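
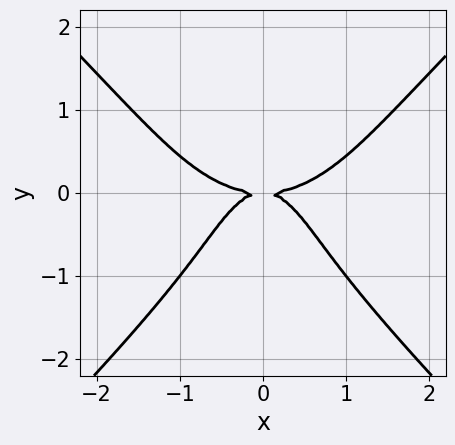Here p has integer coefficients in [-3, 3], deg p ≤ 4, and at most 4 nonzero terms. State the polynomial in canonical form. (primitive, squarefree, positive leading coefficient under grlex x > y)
2*x^4 - 2*y^4 - 3*x^2*y - 3*y^2

Degree: no degree-3 curve has this shape, so deg p = 4.
Symmetries: it's symmetric under x → −x, forcing even powers of x.
From the visible intercepts: it meets the x-axis at x = 0 (among the integer gridlines); one y-axis crossing is at y = 0.
The integer polynomial consistent with all of this is the stated p.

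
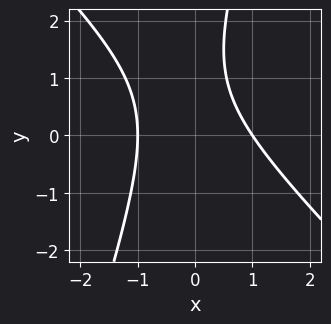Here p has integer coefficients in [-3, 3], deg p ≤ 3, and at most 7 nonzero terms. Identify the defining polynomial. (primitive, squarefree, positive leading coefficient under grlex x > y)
3*x^2 + 2*x*y - y^2 + 2*y - 3

First, deg p = 2. A generic line meets the curve in up to 2 points.
Next, checking where it meets the axes: the x-axis gridline crossings are at x ∈ {-1, 1}; it misses every integer gridline on the y-axis.
Finally, fitting integer coefficients to these (and the overall shape) gives p.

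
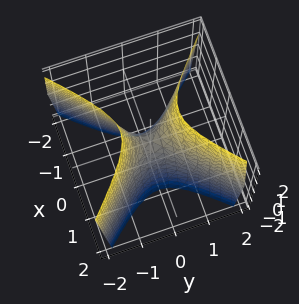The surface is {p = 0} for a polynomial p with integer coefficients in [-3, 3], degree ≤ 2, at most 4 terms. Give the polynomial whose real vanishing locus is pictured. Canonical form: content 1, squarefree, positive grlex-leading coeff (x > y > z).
deg p = 2. A saddle surface; a quadric.
Symmetries: the y ↦ −y reflection is a symmetry, so y appears only in even powers; the x ↦ −x reflection is a symmetry, so x appears only in even powers.
Observable constraints: it crosses the x-axis at the gridline x = 0; it meets the y-axis at y = 0 (among the integer gridlines); one z-axis crossing is at z = 0.
These observations pin down the coefficients.

3*x^2 - 3*y^2 + z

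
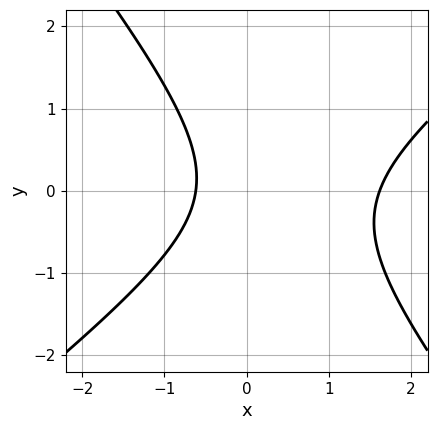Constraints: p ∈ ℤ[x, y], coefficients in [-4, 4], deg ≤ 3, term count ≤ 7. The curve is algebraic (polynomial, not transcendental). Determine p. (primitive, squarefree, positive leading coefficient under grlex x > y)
2*x^2 - x*y - 2*y^2 - 2*x - 2

deg p = 2. A generic line meets the curve in up to 2 points.
From the axis intercepts and sections: it misses every integer gridline on the y-axis.
Putting this together gives p.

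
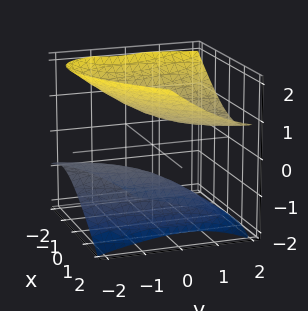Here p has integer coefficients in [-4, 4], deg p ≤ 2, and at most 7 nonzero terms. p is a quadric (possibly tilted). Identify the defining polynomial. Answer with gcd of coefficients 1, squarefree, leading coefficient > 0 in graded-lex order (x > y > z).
(a) There are 2 components. They look like related sheets of one shape, so recover p as a whole.
(b) deg p = 2. A generic line meets the surface in up to 2 points.
(c) From the visible intercepts: the surface avoids every integer y-axis point in the box; the surface avoids every integer x-axis point in the box.
(d) These observations pin down the coefficients.

2*x^2 - 2*x*y + y^2 - 2*y*z - 3*z^2 + 2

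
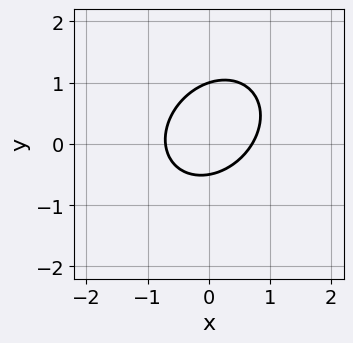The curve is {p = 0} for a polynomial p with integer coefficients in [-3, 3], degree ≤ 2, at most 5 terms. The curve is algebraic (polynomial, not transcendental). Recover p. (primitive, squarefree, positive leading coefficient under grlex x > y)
2*x^2 - x*y + 2*y^2 - y - 1

(a) deg p = 2. The shape is more complex than any degree-1 curve.
(b) Observable constraints: one y-axis crossing is at y = 1.
(c) Putting this together gives p.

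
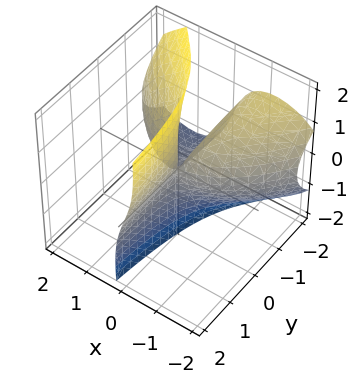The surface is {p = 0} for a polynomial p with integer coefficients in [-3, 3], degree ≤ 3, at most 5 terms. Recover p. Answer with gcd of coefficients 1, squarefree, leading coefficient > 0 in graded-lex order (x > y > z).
(a) deg p = 3. The shape is more complex than any degree-2 surface.
(b) From the visible intercepts: one x-axis crossing is at x = 0; the visible y-axis segment lies entirely on the surface.
(c) Together with the visible shape, these determine p as stated. Check: (0, 0, -2) on the z-axis lies on the surface, and p(0, 0, -2) = 0. ✓

x^3 + 2*x*z^2 + 3*x*y + y*z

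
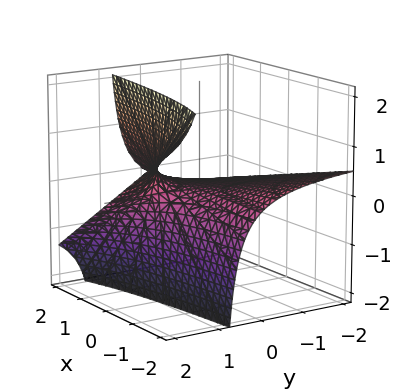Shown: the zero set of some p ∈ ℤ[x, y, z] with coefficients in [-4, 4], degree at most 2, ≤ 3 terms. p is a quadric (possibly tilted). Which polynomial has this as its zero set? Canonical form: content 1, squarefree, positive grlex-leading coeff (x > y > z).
x*y + 3*y*z - 3*z

1. The degree is 2 — a generic line meets the surface in up to 2 points.
2. From the visible intercepts: it crosses the z-axis at the gridline z = 0; every point of the y-axis in the box is on the surface; the visible x-axis segment lies entirely on the surface.
3. Matching integer coefficients to the picture gives p.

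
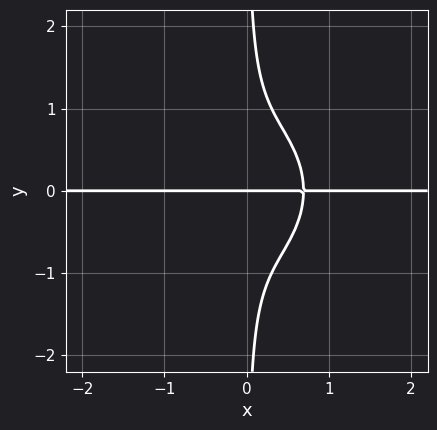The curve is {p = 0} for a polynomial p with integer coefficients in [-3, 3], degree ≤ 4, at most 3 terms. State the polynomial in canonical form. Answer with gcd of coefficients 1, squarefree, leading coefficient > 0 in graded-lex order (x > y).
deg p = 4. No degree-3 curve has this shape.
Checking where it meets the axes: every point of the x-axis in the box is on the curve; it meets the y-axis at y = 0 (among the integer gridlines).
Together with the visible shape, these determine p as stated.

3*x^3*y + 3*x*y^3 - y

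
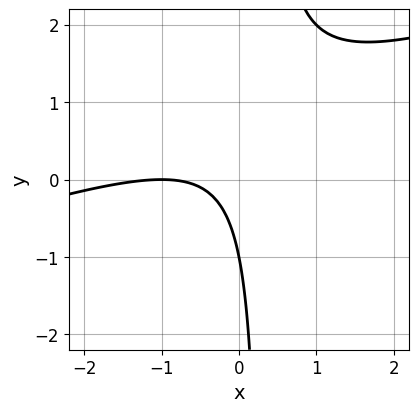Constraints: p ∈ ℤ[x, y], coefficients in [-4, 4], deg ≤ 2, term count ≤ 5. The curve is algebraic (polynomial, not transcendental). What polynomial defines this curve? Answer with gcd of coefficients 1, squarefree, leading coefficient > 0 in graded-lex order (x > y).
Degree: no degree-1 curve has this shape, so deg p = 2.
Against the integer gridlines: it crosses the x-axis at the gridline x = -1; it crosses the y-axis at the gridline y = -1.
These observations pin down the coefficients.

x^2 - 3*x*y + 2*x + y + 1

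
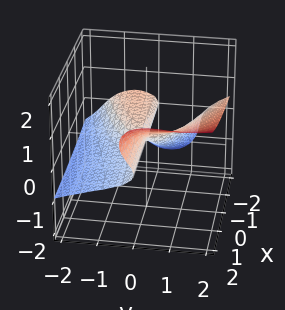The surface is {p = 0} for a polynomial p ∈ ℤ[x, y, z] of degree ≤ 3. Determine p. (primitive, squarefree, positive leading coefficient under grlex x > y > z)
2*x*z^2 + y^3 - 2*y^2*z - 3*z^3 + x*y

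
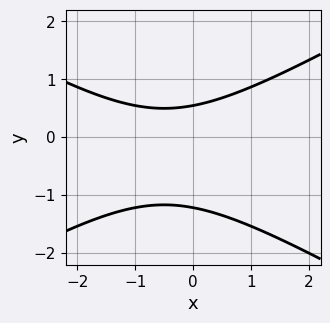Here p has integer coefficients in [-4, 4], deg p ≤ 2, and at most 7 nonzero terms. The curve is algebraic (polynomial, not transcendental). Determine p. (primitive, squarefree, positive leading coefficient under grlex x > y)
x^2 - 3*y^2 + x - 2*y + 2

First, the degree is 2 — the shape is more complex than any degree-1 curve.
Next, from the visible intercepts: it misses every integer gridline on the x-axis.
Finally, putting this together gives p.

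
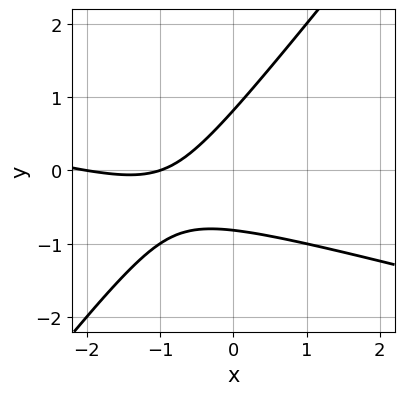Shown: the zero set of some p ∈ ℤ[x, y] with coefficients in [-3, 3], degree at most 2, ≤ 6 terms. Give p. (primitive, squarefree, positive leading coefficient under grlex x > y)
deg p = 2. No degree-1 curve has this shape.
From the axis intercepts and sections: among the integer gridlines, it crosses the x-axis at x ∈ {-2, -1}.
Matching integer coefficients to the picture gives p.

x^2 + 3*x*y - 3*y^2 + 3*x + 2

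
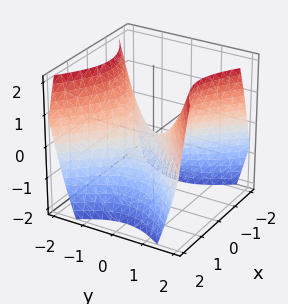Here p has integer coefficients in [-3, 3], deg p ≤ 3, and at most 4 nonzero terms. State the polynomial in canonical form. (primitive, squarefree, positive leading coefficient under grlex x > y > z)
First, degree: a hyperbolic paraboloid; a quadric, so deg p = 2.
Next, symmetries: the y ↦ −y reflection is a symmetry, so y appears only in even powers; the x ↦ −x reflection is a symmetry, so x appears only in even powers.
Then, from the axis intercepts and sections: it meets the y-axis at y = 0 (among the integer gridlines); one x-axis crossing is at x = 0.
Finally, fitting integer coefficients to these (and the overall shape) gives p.

x^2 - y^2 + z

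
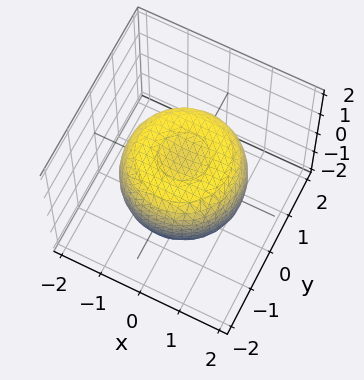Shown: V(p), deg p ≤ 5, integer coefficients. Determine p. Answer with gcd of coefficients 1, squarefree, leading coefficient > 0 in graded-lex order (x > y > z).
2*x^4 + 4*x^2*y^2 + 2*y^4 - 3*x^2 - 3*y^2 + 3*z^2 - 2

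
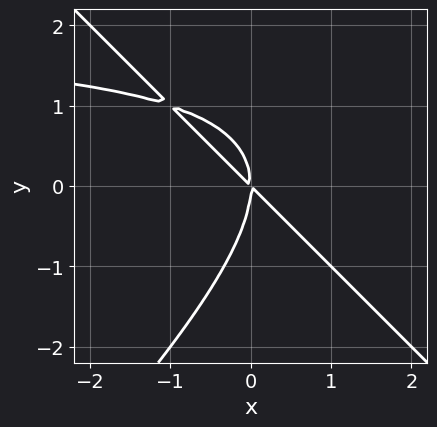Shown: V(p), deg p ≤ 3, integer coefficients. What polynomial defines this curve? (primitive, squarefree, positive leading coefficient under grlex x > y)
x^2*y - y^3 - 2*x^2 - 2*x*y

Degree: the shape is more complex than any degree-2 curve, so deg p = 3.
From the visible intercepts: it meets the x-axis at x = 0 (among the integer gridlines); one y-axis crossing is at y = 0.
These observations pin down the coefficients.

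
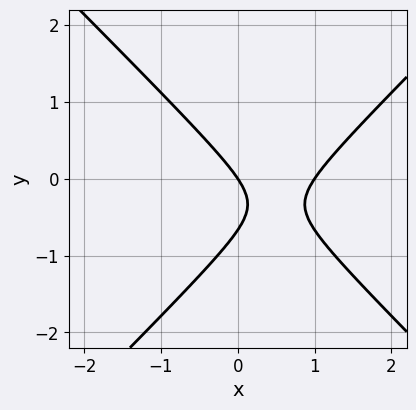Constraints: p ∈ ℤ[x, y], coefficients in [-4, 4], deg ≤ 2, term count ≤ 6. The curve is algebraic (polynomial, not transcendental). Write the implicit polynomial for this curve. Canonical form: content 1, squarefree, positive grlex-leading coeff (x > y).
3*x^2 - 3*y^2 - 3*x - 2*y

1. The degree is 2 — a generic line meets the curve in up to 2 points.
2. From the visible intercepts: the x-axis gridline crossings are at x ∈ {0, 1}; it crosses the y-axis at the gridline y = 0.
3. These observations pin down the coefficients.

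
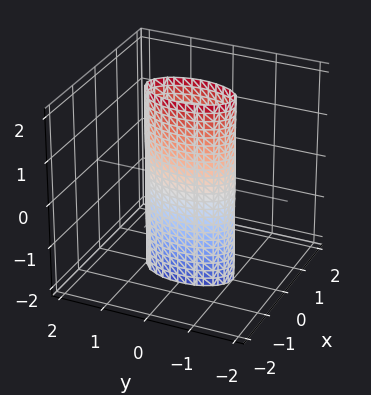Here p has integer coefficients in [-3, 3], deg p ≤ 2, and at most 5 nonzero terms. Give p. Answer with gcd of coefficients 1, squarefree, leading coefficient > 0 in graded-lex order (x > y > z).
3*x^2 + y^2 - 1

(a) Degree: a cylinder; a quadric, so deg p = 2.
(b) Symmetries: it's symmetric under y → −y, forcing even powers of y; mirror symmetry x ↦ −x ⇒ only even powers of x; it's symmetric under z → −z, forcing even powers of z.
(c) Checking where it meets the axes: among the integer gridlines, it crosses the y-axis at y ∈ {-1, 1}; no z-intercept at any integer in the box.
(d) Solving for integer coefficients yields p as stated.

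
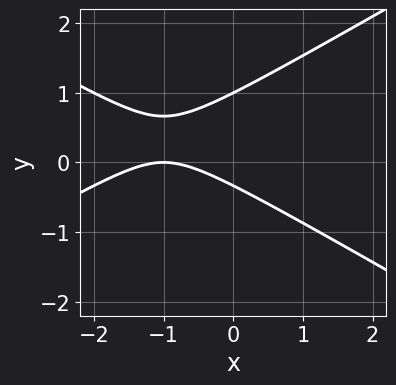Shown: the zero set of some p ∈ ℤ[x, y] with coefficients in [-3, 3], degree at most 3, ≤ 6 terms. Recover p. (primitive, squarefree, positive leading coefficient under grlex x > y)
x^2 - 3*y^2 + 2*x + 2*y + 1

1. The degree is 2 — a generic line meets the curve in up to 2 points.
2. Reading off the gridlines: it crosses the x-axis at the gridline x = -1; it crosses the y-axis at the gridline y = 1.
3. Fitting integer coefficients to these (and the overall shape) gives p.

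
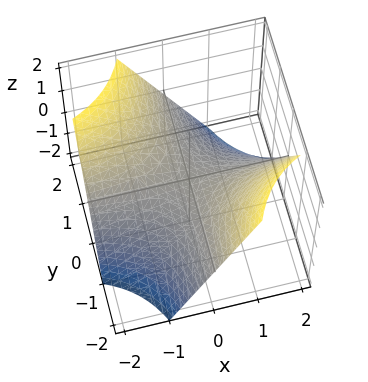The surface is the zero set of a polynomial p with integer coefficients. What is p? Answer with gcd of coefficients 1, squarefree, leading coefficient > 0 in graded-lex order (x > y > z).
First, the degree is 2 — a hyperbolic paraboloid; a quadric.
Next, reading off the gridlines: the visible x-axis segment lies entirely on the surface; the visible y-axis segment lies entirely on the surface; one z-axis crossing is at z = 0.
Finally, the integer polynomial consistent with all of this is the stated p.

x*y + z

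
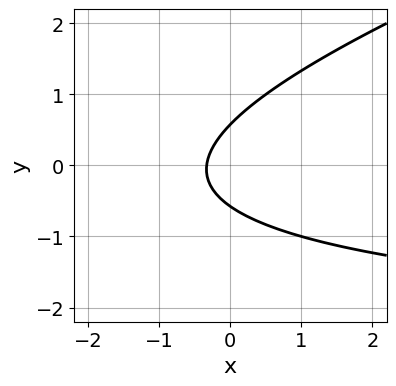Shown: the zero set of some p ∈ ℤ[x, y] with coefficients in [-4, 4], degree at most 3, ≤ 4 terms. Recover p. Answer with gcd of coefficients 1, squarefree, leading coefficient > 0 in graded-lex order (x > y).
x*y - 3*y^2 + 3*x + 1

The degree is 2 — a generic line meets the curve in up to 2 points.
Solving for integer coefficients yields p as stated.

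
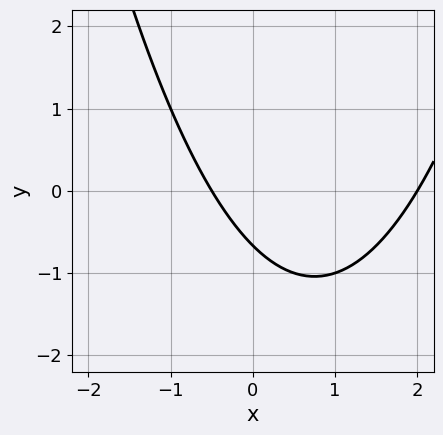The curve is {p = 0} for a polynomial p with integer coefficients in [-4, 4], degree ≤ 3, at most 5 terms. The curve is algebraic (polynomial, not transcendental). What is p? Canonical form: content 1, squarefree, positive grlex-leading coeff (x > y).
2*x^2 - 3*x - 3*y - 2

1. deg p = 2. No degree-1 curve has this shape.
2. From the visible intercepts: it meets the x-axis at x = 2 (among the integer gridlines).
3. The integer polynomial consistent with all of this is the stated p.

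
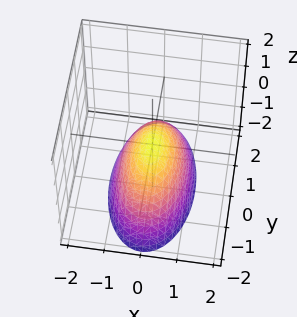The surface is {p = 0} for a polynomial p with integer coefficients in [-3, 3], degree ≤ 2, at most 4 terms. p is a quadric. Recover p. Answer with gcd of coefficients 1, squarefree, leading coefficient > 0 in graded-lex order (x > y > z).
1. Degree: a single bowl opening along one axis; a quadric, so deg p = 2.
2. Symmetries: mirror symmetry x ↦ −x ⇒ only even powers of x; mirror symmetry y ↦ −y ⇒ only even powers of y.
3. Observable constraints: it meets the z-axis at z = 0 (among the integer gridlines); one y-axis crossing is at y = 0.
4. Assembling these constraints gives the stated polynomial.

3*x^2 + y^2 + 2*z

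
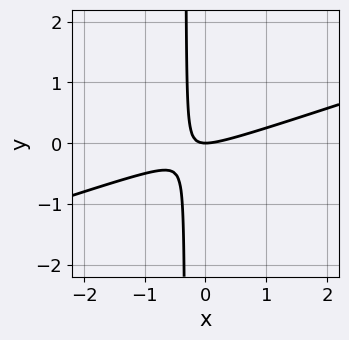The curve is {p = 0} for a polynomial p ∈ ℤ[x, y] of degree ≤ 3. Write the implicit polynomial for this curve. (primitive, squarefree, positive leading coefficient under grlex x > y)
1. The degree is 2 — the shape is more complex than any degree-1 curve.
2. Checking where it meets the axes: it crosses the x-axis at the gridline x = 0; it meets the y-axis at y = 0 (among the integer gridlines).
3. Matching integer coefficients to the picture gives p.

x^2 - 3*x*y - y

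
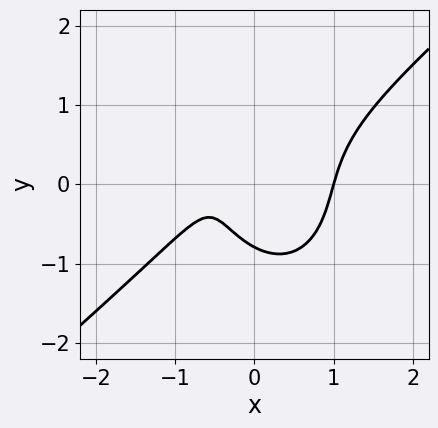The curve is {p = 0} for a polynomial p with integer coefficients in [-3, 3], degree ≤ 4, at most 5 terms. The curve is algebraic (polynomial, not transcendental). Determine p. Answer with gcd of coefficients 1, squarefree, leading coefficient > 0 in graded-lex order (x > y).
Degree: no degree-2 curve has this shape, so deg p = 3.
Checking where it meets the axes: one x-axis crossing is at x = 1.
Putting this together gives p.

3*x^3 - 2*x^2*y - 2*y^3 - 2*x - 1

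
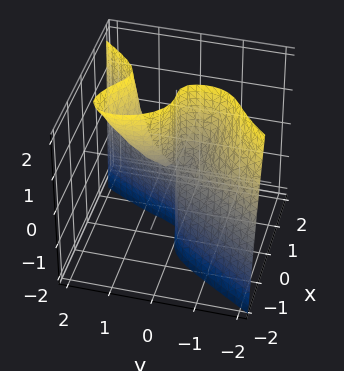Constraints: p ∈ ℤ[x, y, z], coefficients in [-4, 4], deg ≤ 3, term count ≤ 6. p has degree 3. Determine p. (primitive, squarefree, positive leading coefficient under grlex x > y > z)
3*x^3 - x*y*z - y^3 + y*z

Degree: no degree-2 surface has this shape, so deg p = 3.
Observable constraints: one y-axis crossing is at y = 0; the visible z-axis segment lies entirely on the surface; it meets the x-axis at x = 0 (among the integer gridlines).
Putting this together gives p.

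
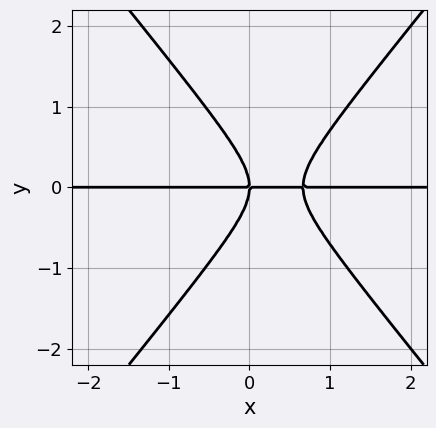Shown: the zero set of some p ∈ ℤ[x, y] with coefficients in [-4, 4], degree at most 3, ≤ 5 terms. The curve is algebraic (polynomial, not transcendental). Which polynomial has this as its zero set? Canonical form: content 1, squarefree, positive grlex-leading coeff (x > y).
3*x^2*y - 2*y^3 - 2*x*y

1. Degree: the shape is more complex than any degree-2 curve, so deg p = 3.
2. From the visible intercepts: the visible x-axis segment lies entirely on the curve; it meets the y-axis at y = 0 (among the integer gridlines).
3. Putting this together gives p.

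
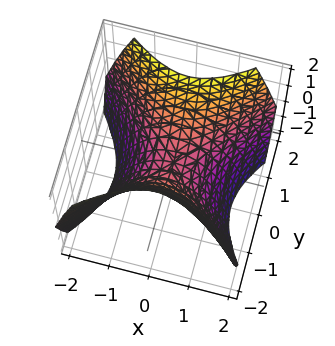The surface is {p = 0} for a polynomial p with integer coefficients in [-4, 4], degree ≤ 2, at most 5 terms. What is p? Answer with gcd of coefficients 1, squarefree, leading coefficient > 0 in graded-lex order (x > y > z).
First, deg p = 2. A saddle surface; a quadric.
Next, symmetries: mirror symmetry y ↦ −y ⇒ only even powers of y; the x ↦ −x reflection is a symmetry, so x appears only in even powers.
Then, from the axis intercepts and sections: it meets the x-axis at x = 0 (among the integer gridlines); it crosses the y-axis at the gridline y = 0; one z-axis crossing is at z = 0.
Finally, fitting integer coefficients to these (and the overall shape) gives p.

x^2 - y^2 + z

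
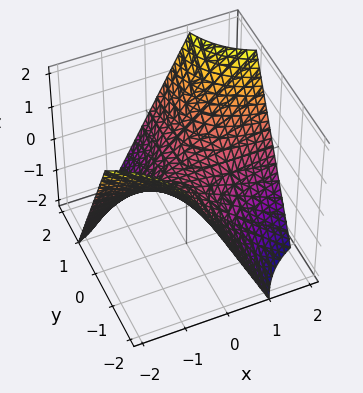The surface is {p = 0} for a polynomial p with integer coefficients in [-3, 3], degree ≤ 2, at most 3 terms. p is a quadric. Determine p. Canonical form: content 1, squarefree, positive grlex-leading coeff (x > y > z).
x*y - z

The degree is 2 — a hyperbolic paraboloid; a quadric.
Observable constraints: it crosses the z-axis at the gridline z = 0; every point of the x-axis in the box is on the surface; the visible y-axis segment lies entirely on the surface.
The integer polynomial consistent with all of this is the stated p.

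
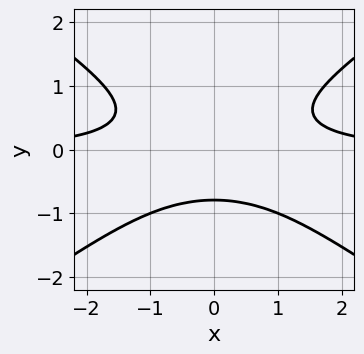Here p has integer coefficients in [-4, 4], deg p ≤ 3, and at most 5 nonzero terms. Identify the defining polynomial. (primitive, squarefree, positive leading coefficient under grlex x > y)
(a) The degree is 3 — a generic line meets the curve in up to 3 points.
(b) Symmetries: it's symmetric under x → −x, forcing even powers of x.
(c) Observable constraints: the curve avoids every integer x-axis point in the box.
(d) Putting this together gives p.

x^2*y - 2*y^3 - 1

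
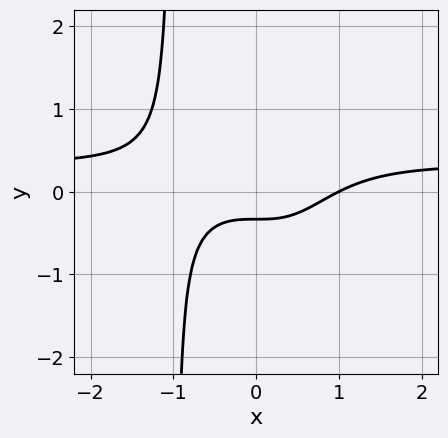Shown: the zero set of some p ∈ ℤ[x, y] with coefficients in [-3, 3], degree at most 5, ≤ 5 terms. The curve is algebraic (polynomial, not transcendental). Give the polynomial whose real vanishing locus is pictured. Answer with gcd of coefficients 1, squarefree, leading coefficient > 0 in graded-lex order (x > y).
First, degree: a generic line meets the curve in up to 4 points, so deg p = 4.
Next, from the axis intercepts and sections: one x-axis crossing is at x = 1.
Finally, these observations pin down the coefficients.

3*x^3*y - x^3 + 3*y + 1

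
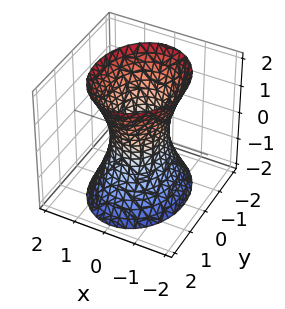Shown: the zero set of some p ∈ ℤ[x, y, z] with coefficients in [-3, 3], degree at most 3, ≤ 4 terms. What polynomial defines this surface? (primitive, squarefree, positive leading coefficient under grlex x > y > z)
3*x^2 + 2*y^2 - z^2 - 2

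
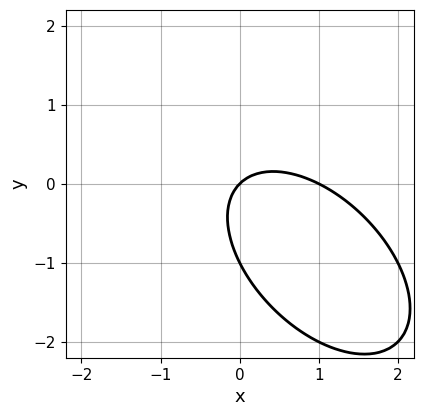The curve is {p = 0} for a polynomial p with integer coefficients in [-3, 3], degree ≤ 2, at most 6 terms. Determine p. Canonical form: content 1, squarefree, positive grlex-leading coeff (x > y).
1. Degree: a generic line meets the curve in up to 2 points, so deg p = 2.
2. Against the integer gridlines: among the integer gridlines, it crosses the y-axis at y ∈ {-1, 0}; the x-axis gridline crossings are at x ∈ {0, 1}.
3. These observations pin down the coefficients.

x^2 + x*y + y^2 - x + y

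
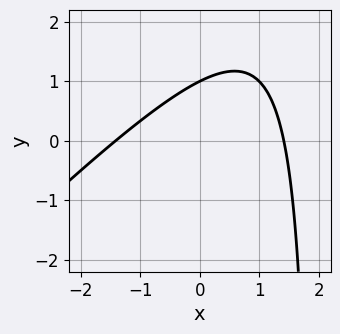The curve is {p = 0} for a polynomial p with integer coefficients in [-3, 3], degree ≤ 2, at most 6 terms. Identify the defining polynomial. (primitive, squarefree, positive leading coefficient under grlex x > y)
x^2 - x*y + 2*y - 2

First, deg p = 2. No degree-1 curve has this shape.
Next, from the axis intercepts and sections: it meets the y-axis at y = 1 (among the integer gridlines).
Finally, fitting integer coefficients to these (and the overall shape) gives p.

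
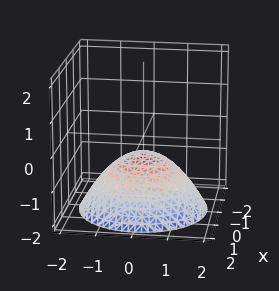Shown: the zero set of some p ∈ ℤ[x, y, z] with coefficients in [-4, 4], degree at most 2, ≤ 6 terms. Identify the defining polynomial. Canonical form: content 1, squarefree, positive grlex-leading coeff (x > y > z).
x^2 + y^2 + 2*z + 1

The degree is 2 — no degree-1 surface has this shape.
Symmetries: every cross-section ⟂ z is a circle, so x, y appear only via x² + y².
From the axis intercepts and sections: it misses every integer gridline on the y-axis; it misses every integer gridline on the x-axis; a circular section at z = -1 has radius exactly 1.
Solving for integer coefficients yields p as stated.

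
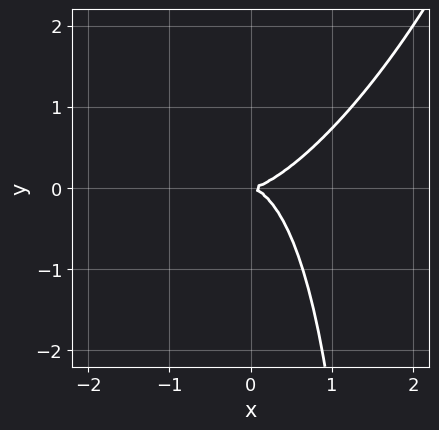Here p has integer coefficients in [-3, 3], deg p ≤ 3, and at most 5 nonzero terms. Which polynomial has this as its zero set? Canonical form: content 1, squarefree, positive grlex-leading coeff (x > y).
2*x^3 - 2*x^2*y + x*y^2 - 2*y^2

First, degree: a generic line meets the curve in up to 3 points, so deg p = 3.
Then, observable constraints: it meets the x-axis at x = 0 (among the integer gridlines); it crosses the y-axis at the gridline y = 0.
Finally, assembling these constraints gives the stated polynomial.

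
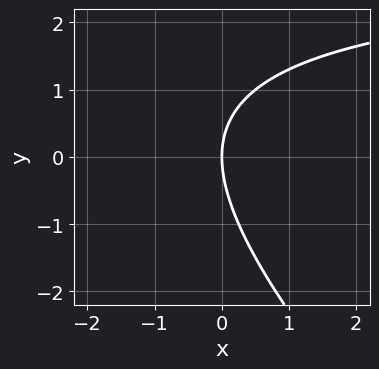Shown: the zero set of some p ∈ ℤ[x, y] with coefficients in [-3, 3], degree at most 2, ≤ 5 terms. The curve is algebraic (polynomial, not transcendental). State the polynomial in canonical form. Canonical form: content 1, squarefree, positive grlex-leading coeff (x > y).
deg p = 2.
Reading off the gridlines: one x-axis crossing is at x = 0; it meets the y-axis at y = 0 (among the integer gridlines).
Fitting integer coefficients to these (and the overall shape) gives p.

x*y + y^2 - 3*x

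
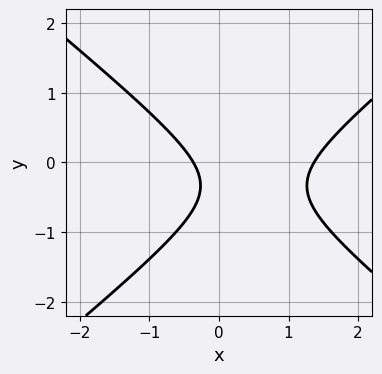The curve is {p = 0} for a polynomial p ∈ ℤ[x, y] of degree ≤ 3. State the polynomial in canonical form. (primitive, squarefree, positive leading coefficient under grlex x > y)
2*x^2 - 3*y^2 - 2*x - 2*y - 1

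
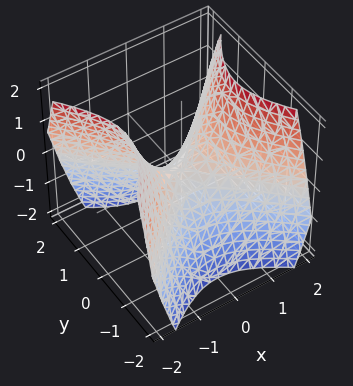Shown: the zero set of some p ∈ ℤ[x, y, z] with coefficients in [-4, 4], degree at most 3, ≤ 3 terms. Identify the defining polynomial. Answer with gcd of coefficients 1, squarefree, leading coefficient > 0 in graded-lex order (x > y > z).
x^2 - y^2 - z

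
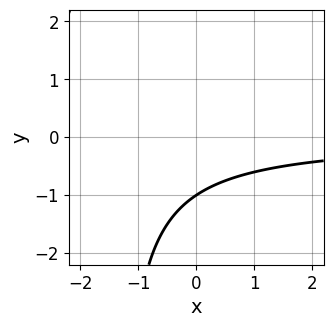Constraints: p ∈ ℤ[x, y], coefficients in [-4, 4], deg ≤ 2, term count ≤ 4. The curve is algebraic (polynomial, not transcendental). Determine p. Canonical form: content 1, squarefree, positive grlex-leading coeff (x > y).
2*x*y + 3*y + 3

First, the degree is 2 — no degree-1 curve has this shape.
Next, against the integer gridlines: the curve avoids every integer x-axis point in the box; it meets the y-axis at y = -1 (among the integer gridlines).
Finally, assembling these constraints gives the stated polynomial.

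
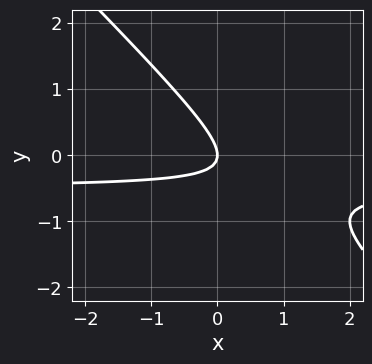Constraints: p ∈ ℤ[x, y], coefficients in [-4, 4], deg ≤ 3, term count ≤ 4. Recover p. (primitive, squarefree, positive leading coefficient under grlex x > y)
2*x*y + 2*y^2 + x

(a) Degree: the shape is more complex than any degree-1 curve, so deg p = 2.
(b) Reading off the gridlines: it meets the y-axis at y = 0 (among the integer gridlines); one x-axis crossing is at x = 0.
(c) Matching integer coefficients to the picture gives p.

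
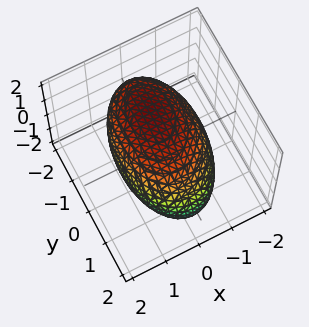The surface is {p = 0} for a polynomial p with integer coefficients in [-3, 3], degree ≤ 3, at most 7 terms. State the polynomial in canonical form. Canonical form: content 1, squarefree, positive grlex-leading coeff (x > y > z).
2*x^2 + y^2 + y*z + 2*z^2 - 3

The degree is 2 — no degree-1 surface has this shape.
The integer polynomial consistent with all of this is the stated p.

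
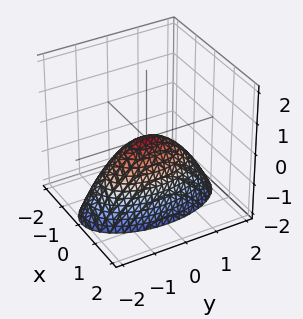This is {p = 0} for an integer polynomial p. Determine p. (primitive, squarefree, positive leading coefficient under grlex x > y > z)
3*x^2 + y^2 + 2*z

Degree: a paraboloid; a quadric, so deg p = 2.
Symmetries: mirror symmetry y ↦ −y ⇒ only even powers of y; it's symmetric under x → −x, forcing even powers of x.
Reading off the gridlines: it crosses the x-axis at the gridline x = 0; one z-axis crossing is at z = 0; it meets the y-axis at y = 0 (among the integer gridlines).
Putting this together gives p.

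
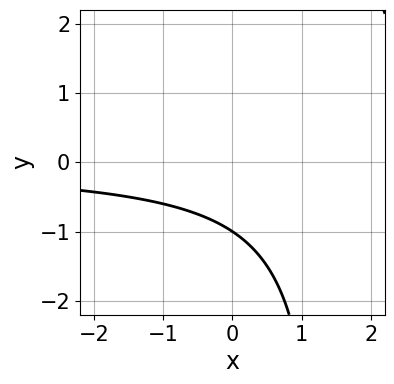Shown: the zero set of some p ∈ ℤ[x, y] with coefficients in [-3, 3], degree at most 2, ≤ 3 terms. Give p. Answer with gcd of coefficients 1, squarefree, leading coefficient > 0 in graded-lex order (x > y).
2*x*y - 3*y - 3

(a) The degree is 2 — no degree-1 curve has this shape.
(b) Checking where it meets the axes: it misses every integer gridline on the x-axis; one y-axis crossing is at y = -1.
(c) These observations pin down the coefficients.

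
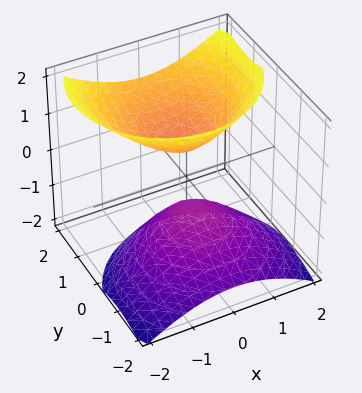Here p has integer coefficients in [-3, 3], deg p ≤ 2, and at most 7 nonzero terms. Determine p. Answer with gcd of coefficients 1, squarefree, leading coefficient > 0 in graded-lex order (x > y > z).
(a) I count 2 distinct pieces. They look like related sheets of one shape, so recover p as a whole.
(b) Degree: a generic line meets the surface in up to 2 points, so deg p = 2.
(c) From the axis intercepts and sections: the surface avoids every integer y-axis point in the box; no x-intercept at any integer in the box.
(d) The integer polynomial consistent with all of this is the stated p.

2*x^2 + 2*y^2 - 2*y*z - 2*z^2 + 1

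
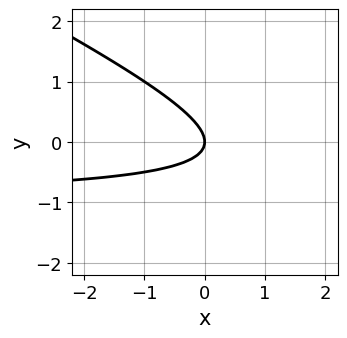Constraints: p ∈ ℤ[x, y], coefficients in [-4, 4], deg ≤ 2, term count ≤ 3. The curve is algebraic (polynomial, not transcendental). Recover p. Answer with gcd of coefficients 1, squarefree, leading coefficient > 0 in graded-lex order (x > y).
x*y + 2*y^2 + x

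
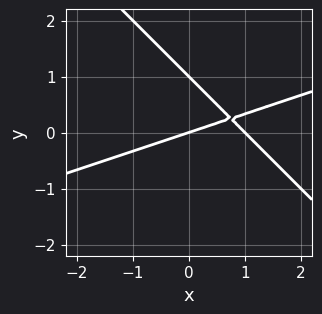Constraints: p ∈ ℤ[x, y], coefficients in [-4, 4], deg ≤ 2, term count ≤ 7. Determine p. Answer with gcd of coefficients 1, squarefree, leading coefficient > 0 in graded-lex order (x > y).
deg p = 2.
From the axis intercepts and sections: the x-axis gridline crossings are at x ∈ {0, 1}; among the integer gridlines, it crosses the y-axis at y ∈ {0, 1}.
The integer polynomial consistent with all of this is the stated p.

x^2 - 2*x*y - 3*y^2 - x + 3*y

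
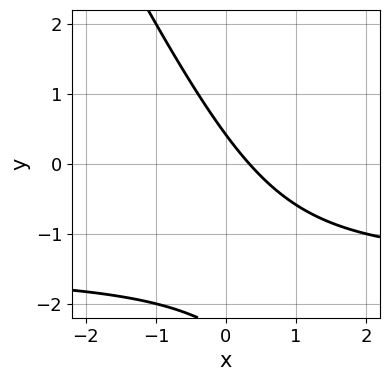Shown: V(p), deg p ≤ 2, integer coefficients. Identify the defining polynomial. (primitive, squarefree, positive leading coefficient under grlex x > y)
1. deg p = 2. A generic line meets the curve in up to 2 points.
2. Solving for integer coefficients yields p as stated.

2*x*y + y^2 + 3*x + 2*y - 1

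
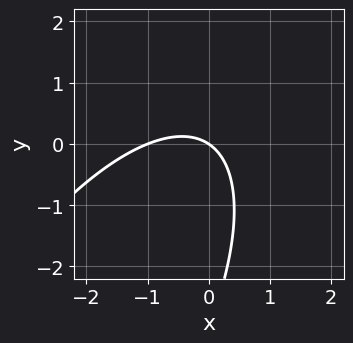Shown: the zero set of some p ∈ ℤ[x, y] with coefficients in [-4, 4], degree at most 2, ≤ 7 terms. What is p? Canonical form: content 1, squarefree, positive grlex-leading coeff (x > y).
(a) Degree: the shape is more complex than any degree-1 curve, so deg p = 2.
(b) From the axis intercepts and sections: one y-axis crossing is at y = 0; among the integer gridlines, it crosses the x-axis at x ∈ {-1, 0}.
(c) Matching integer coefficients to the picture gives p.

2*x^2 - 2*x*y + y^2 + 2*x + 3*y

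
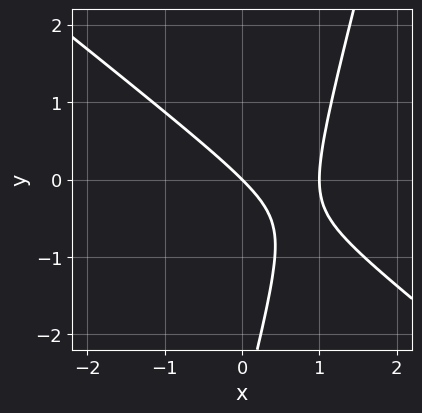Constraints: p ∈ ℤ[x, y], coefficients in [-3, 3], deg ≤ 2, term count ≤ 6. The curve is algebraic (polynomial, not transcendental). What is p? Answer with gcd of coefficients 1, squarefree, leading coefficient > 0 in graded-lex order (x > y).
3*x^2 + 3*x*y - y^2 - 3*x - 3*y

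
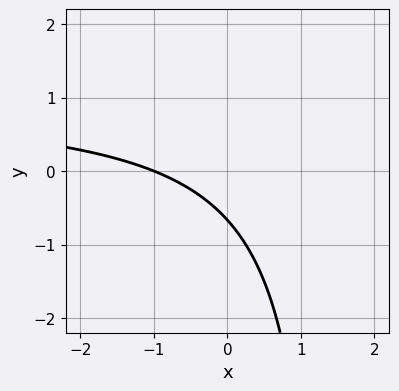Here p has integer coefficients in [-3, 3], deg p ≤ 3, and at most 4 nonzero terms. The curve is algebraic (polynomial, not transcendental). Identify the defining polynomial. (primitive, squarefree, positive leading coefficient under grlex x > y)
(a) The degree is 2 — no degree-1 curve has this shape.
(b) Checking where it meets the axes: it crosses the x-axis at the gridline x = -1.
(c) Solving for integer coefficients yields p as stated.

2*x*y - 2*x - 3*y - 2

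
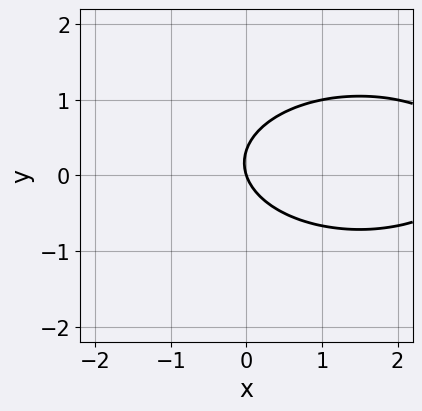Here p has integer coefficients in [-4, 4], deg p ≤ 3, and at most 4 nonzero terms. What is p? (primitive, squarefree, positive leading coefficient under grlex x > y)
x^2 + 3*y^2 - 3*x - y

deg p = 2.
From the axis intercepts and sections: one y-axis crossing is at y = 0; one x-axis crossing is at x = 0.
Together with the visible shape, these determine p as stated.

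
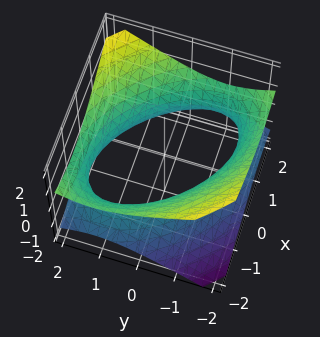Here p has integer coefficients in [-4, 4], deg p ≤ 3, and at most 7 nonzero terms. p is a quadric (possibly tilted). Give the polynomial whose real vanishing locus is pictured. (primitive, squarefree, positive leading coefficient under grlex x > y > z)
x^2 + x*y + y^2 - 2*z^2 - 2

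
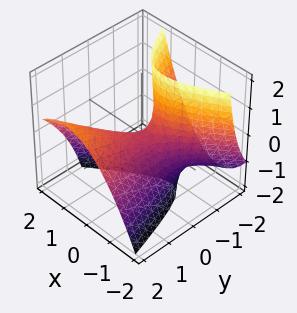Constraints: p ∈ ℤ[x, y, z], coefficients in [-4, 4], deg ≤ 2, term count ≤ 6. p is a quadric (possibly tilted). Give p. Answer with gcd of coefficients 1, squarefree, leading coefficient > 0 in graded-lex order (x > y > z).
1. deg p = 2.
2. Checking where it meets the axes: it meets the x-axis at x = 0 (among the integer gridlines); one z-axis crossing is at z = 0.
3. Fitting integer coefficients to these (and the overall shape) gives p.

3*x^2 - 3*x*y - y^2 + 3*y*z + 2*z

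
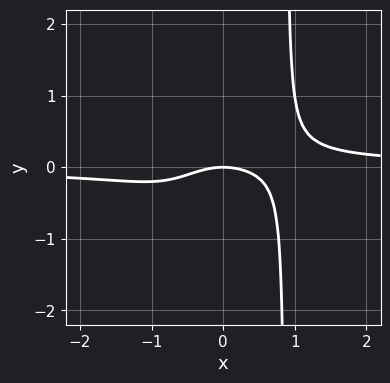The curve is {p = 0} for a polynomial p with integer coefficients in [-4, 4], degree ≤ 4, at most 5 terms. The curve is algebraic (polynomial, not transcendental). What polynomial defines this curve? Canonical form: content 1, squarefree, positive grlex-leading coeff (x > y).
3*x^3*y - x^2 - 2*y

(a) The degree is 4 — a generic line meets the curve in up to 4 points.
(b) Against the integer gridlines: one y-axis crossing is at y = 0; it meets the x-axis at x = 0 (among the integer gridlines).
(c) Putting this together gives p.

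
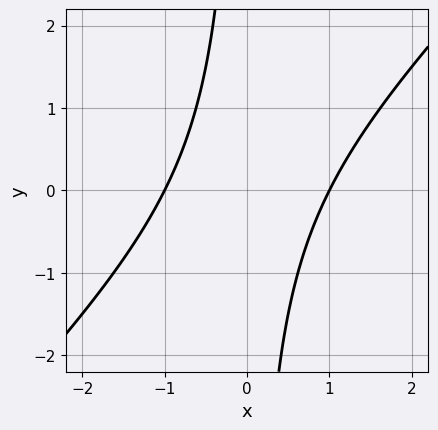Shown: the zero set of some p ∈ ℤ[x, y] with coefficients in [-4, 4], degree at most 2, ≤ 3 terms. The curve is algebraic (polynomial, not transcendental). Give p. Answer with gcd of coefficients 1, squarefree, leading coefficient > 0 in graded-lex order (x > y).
x^2 - x*y - 1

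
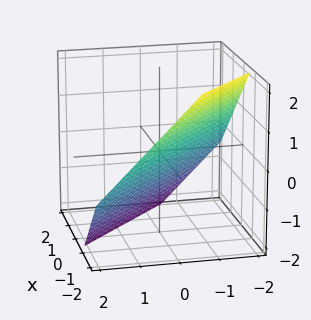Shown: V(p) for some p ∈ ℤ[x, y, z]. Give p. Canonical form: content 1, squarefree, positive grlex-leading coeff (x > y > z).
3*x + 3*y + 3*z + 2

deg p = 1.
The integer polynomial consistent with all of this is the stated p.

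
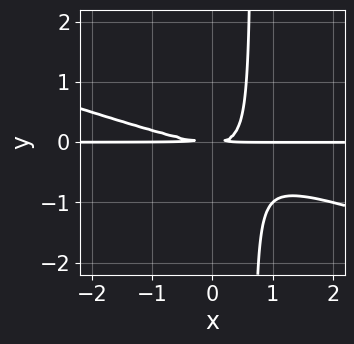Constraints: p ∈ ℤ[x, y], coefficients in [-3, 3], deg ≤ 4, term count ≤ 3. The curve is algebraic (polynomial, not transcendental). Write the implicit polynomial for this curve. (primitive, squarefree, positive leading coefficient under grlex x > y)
x^2*y + 3*x*y^2 - 2*y^2

deg p = 3.
Against the integer gridlines: the visible x-axis segment lies entirely on the curve.
Matching integer coefficients to the picture gives p.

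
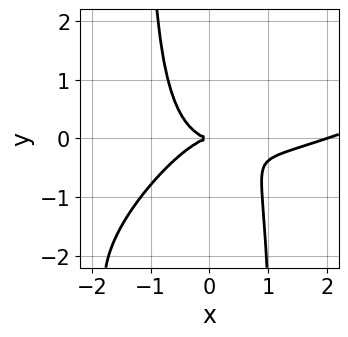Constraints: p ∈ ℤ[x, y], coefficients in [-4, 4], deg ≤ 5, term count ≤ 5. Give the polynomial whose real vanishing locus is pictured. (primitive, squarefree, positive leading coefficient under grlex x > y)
deg p = 4. A generic line meets the curve in up to 4 points.
Reading off the gridlines: the x-axis gridline crossings are at x ∈ {0, 2}; one y-axis crossing is at y = 0.
The integer polynomial consistent with all of this is the stated p.

x^4 - 3*x^3*y + 2*x^2*y^2 - 2*x^3 - 3*y^2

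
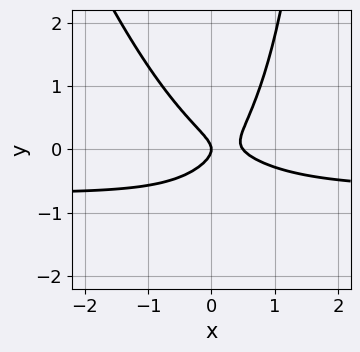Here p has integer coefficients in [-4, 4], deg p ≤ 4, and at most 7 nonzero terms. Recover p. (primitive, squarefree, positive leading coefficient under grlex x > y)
deg p = 3.
Reading off the gridlines: it crosses the x-axis at the gridline x = 0; it meets the y-axis at y = 0 (among the integer gridlines).
Matching integer coefficients to the picture gives p.

3*x^2*y + x*y^2 + 2*x^2 - 3*y^2 - x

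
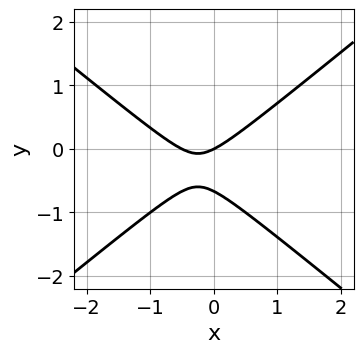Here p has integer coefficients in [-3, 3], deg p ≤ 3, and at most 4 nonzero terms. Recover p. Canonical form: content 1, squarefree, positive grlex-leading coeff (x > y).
(a) Degree: the shape is more complex than any degree-1 curve, so deg p = 2.
(b) Checking where it meets the axes: it meets the y-axis at y = 0 (among the integer gridlines); one x-axis crossing is at x = 0.
(c) Together with the visible shape, these determine p as stated.

2*x^2 - 3*y^2 + x - 2*y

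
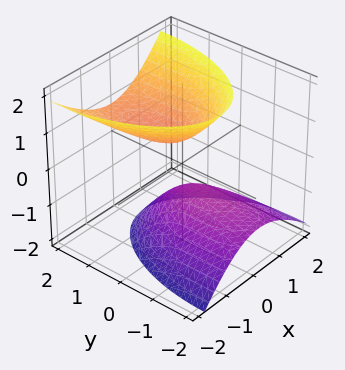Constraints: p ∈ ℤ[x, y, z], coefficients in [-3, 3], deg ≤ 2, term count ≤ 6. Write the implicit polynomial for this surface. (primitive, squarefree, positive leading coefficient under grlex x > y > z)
3*x^2 + x*z + y^2 - 2*y*z - 2*z^2 + 1

First, I count 2 distinct pieces.
Next, deg p = 2.
Then, observable constraints: the surface avoids every integer y-axis point in the box; it misses every integer gridline on the x-axis.
Finally, the integer polynomial consistent with all of this is the stated p.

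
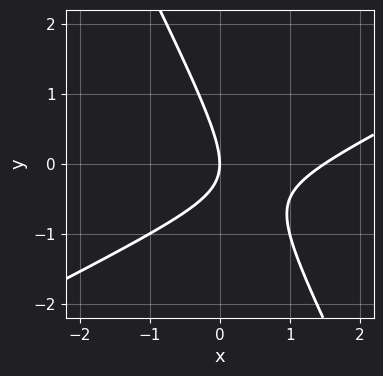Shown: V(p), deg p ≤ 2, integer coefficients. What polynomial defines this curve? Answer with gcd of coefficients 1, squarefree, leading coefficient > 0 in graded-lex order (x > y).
1. The degree is 2 — a generic line meets the curve in up to 2 points.
2. From the axis intercepts and sections: one x-axis crossing is at x = 0; one y-axis crossing is at y = 0.
3. Assembling these constraints gives the stated polynomial.

2*x^2 - 3*x*y - 2*y^2 - 3*x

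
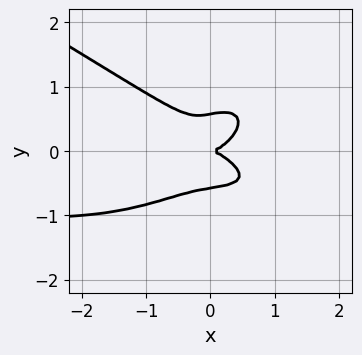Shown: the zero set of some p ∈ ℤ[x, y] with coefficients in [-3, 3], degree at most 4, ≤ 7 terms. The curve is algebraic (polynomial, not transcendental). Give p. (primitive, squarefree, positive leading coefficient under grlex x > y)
1. The degree is 4 — the shape is more complex than any degree-3 curve.
2. Against the integer gridlines: one y-axis crossing is at y = 0; one x-axis crossing is at x = 0.
3. Matching integer coefficients to the picture gives p.

x^3*y - x*y^3 + 3*y^4 + x^3 - y^2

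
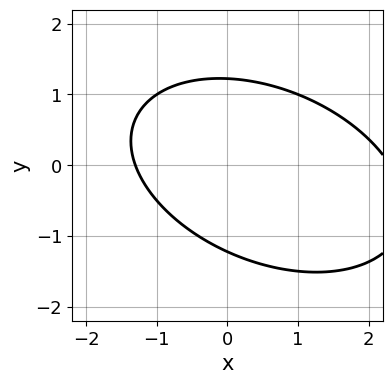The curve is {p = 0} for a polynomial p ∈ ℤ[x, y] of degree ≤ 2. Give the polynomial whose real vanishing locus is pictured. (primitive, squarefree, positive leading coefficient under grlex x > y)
x^2 + x*y + 2*y^2 - x - 3

First, the degree is 2 — the shape is more complex than any degree-1 curve.
Finally, matching integer coefficients to the picture gives p.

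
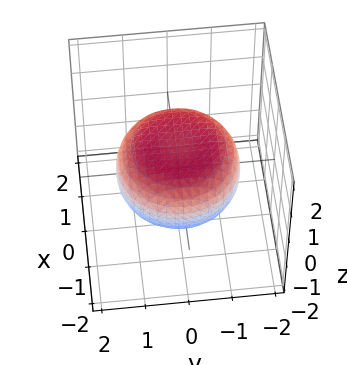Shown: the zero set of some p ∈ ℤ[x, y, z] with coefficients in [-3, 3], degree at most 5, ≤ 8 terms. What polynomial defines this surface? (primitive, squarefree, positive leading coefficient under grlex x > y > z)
x^4 + 2*x^2*y^2 + y^4 - x^2 - y^2 + 3*z^2 - 2

Degree: a generic line meets the surface in up to 4 points, so deg p = 4.
By symmetry, the surface is invariant under rotation about z: p = q(x² + y², z).
From the visible intercepts: a circular section at z = 0 has radius between 1 and 2.
Fitting integer coefficients to these (and the overall shape) gives p.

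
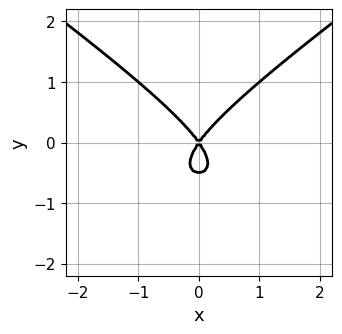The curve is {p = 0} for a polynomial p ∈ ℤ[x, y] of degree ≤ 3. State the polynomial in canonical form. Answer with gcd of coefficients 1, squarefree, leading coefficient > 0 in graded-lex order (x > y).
1. The degree is 3 — no degree-2 curve has this shape.
2. Symmetries: the x ↦ −x reflection is a symmetry, so x appears only in even powers.
3. Reading off the gridlines: one y-axis crossing is at y = 0; one x-axis crossing is at x = 0.
4. Fitting integer coefficients to these (and the overall shape) gives p.

x^2*y - 2*y^3 + 2*x^2 - y^2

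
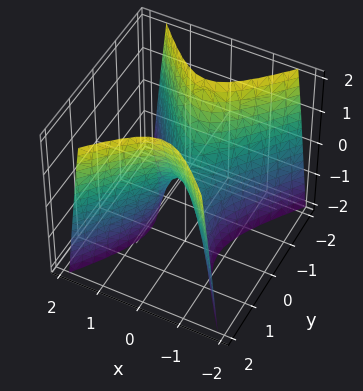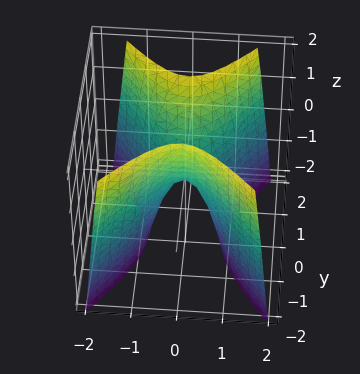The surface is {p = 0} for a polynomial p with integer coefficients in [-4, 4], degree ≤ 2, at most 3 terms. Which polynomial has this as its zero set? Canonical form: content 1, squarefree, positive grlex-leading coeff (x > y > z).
3*x^2 - 2*y^2 + z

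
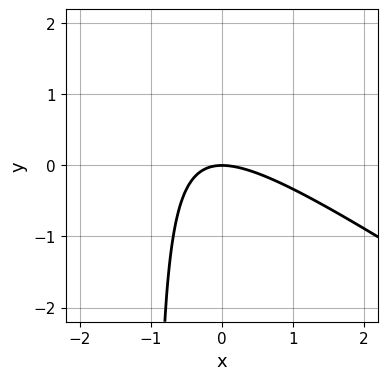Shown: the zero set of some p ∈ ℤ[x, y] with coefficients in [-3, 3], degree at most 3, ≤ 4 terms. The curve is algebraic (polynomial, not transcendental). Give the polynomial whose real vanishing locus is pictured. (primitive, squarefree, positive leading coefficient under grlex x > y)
2*x^2 + 3*x*y + 3*y

First, deg p = 2.
Next, from the visible intercepts: it crosses the y-axis at the gridline y = 0; it meets the x-axis at x = 0 (among the integer gridlines).
Finally, putting this together gives p.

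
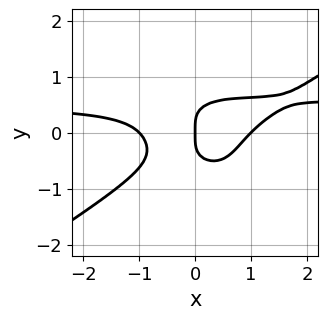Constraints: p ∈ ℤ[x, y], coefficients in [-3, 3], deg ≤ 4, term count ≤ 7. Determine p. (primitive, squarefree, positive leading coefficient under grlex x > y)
First, the degree is 4 — no degree-3 curve has this shape.
Then, from the axis intercepts and sections: among the integer gridlines, it crosses the x-axis at x ∈ {-1, 0, 1}; it meets the y-axis at y = 0 (among the integer gridlines).
Finally, putting this together gives p.

2*x^3*y - 2*x^2*y^2 - 3*y^4 - x^3 + x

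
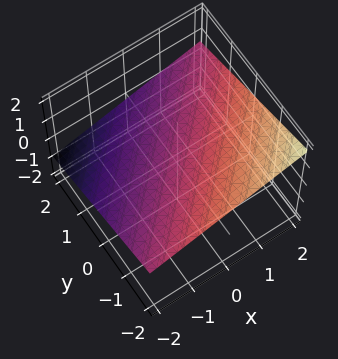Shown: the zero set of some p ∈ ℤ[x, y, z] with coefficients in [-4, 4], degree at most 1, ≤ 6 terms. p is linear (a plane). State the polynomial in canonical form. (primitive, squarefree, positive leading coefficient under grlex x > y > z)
x - y - 3*z + 2

1. Degree: every cross-section is a straight line — this is a plane, so deg p = 1.
2. From the axis intercepts and sections: it crosses the x-axis at the gridline x = -2; it crosses the y-axis at the gridline y = 2.
3. Fitting integer coefficients to these (and the overall shape) gives p.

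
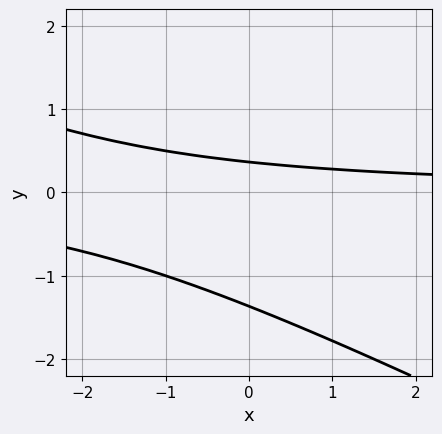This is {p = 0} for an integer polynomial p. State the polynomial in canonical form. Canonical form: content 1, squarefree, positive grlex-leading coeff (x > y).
x*y + 2*y^2 + 2*y - 1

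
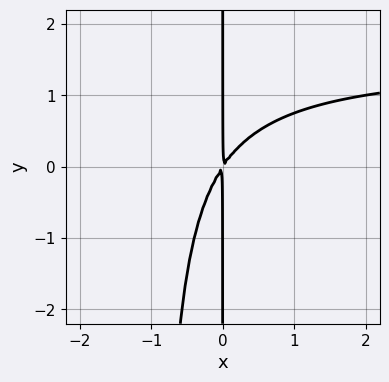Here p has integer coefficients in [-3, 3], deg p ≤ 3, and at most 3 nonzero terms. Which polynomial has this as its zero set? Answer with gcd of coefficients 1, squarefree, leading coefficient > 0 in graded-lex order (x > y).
2*x^2*y - 3*x^2 + 2*x*y

First, degree: no degree-2 curve has this shape, so deg p = 3.
Next, checking where it meets the axes: every point of the y-axis in the box is on the curve.
Finally, putting this together gives p.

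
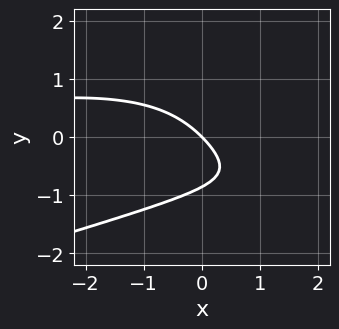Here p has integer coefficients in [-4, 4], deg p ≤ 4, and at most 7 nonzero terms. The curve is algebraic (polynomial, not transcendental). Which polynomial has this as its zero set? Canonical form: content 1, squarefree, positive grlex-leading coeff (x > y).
deg p = 4. No degree-3 curve has this shape.
Against the integer gridlines: it meets the x-axis at x = 0 (among the integer gridlines); it crosses the y-axis at the gridline y = 0.
Assembling these constraints gives the stated polynomial.

2*y^4 + x^2*y + 2*y^2 + 3*x + 3*y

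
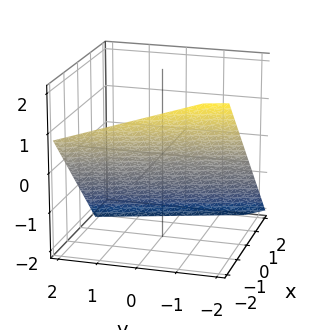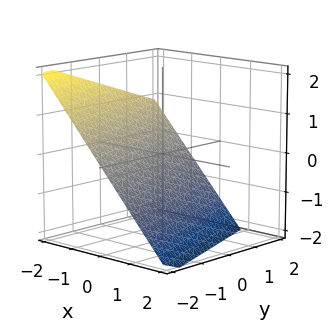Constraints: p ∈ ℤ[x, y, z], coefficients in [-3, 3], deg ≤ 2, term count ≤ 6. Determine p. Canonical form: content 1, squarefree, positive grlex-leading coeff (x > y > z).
Degree: the surface is flat (a plane), so deg p = 1.
Reading off the gridlines: one y-axis crossing is at y = -2.
Solving for integer coefficients yields p as stated.

3*x + y + 3*z + 2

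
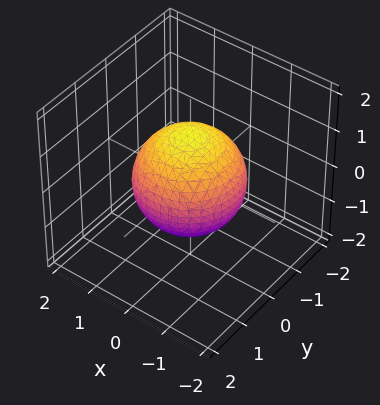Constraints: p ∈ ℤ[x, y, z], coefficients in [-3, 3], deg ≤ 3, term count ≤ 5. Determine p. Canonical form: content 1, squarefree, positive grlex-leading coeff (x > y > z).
2*x^2 + 2*y^2 + 2*z^2 - 3

First, the degree is 2 — no degree-1 surface has this shape.
Next, symmetries: every cross-section ⟂ z is a circle, so x, y appear only via x² + y².
Then, observable constraints: a circular section at z = 1 has radius between 0 and 1.
Finally, fitting integer coefficients to these (and the overall shape) gives p.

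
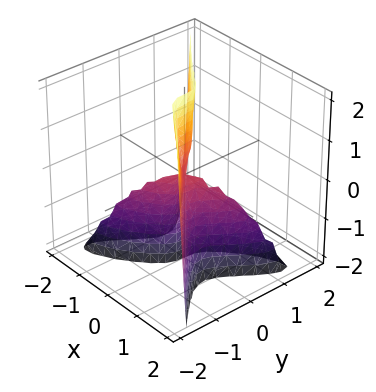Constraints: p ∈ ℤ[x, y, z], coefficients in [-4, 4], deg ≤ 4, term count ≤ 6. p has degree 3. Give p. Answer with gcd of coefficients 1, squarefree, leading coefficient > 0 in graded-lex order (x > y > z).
2*x^3 - 2*x^2*y - 2*x*y^2 + 3*y^3 + x*z

First, the degree is 3 — a generic line meets the surface in up to 3 points.
Then, from the visible intercepts: it meets the y-axis at y = 0 (among the integer gridlines); it crosses the x-axis at the gridline x = 0; the visible z-axis segment lies entirely on the surface.
Finally, fitting integer coefficients to these (and the overall shape) gives p.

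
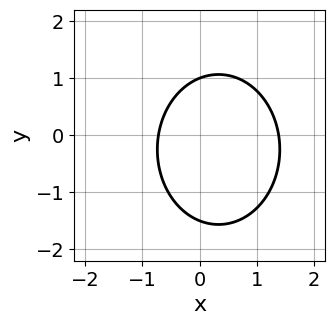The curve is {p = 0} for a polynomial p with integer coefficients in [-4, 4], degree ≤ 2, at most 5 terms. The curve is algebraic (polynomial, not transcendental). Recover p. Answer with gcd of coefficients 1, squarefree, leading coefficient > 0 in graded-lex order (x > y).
1. Degree: the shape is more complex than any degree-1 curve, so deg p = 2.
2. Reading off the gridlines: one y-axis crossing is at y = 1.
3. Putting this together gives p.

3*x^2 + 2*y^2 - 2*x + y - 3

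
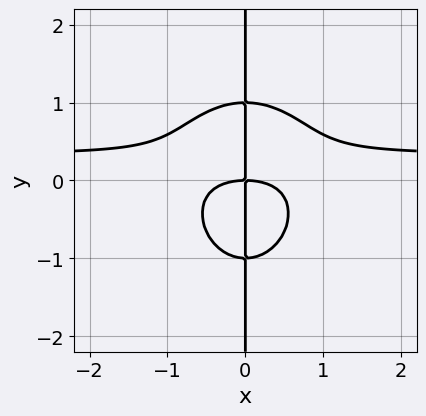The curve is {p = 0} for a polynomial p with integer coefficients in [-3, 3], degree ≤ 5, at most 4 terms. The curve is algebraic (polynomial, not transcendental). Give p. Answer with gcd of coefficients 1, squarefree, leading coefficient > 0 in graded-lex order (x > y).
3*x^3*y + 2*x*y^3 - x^3 - 2*x*y

1. Degree: a generic line meets the curve in up to 4 points, so deg p = 4.
2. Against the integer gridlines: every point of the y-axis in the box is on the curve; one x-axis crossing is at x = 0.
3. These observations pin down the coefficients.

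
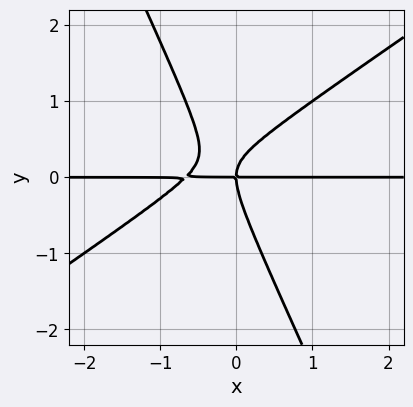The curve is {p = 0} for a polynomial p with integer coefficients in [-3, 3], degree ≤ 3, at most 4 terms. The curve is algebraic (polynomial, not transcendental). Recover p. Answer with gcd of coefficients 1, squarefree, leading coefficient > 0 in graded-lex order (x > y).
(a) Degree: no degree-2 curve has this shape, so deg p = 3.
(b) Checking where it meets the axes: it crosses the y-axis at the gridline y = 0; every point of the x-axis in the box is on the curve.
(c) Together with the visible shape, these determine p as stated.

3*x^2*y - 3*x*y^2 - 2*y^3 + 2*x*y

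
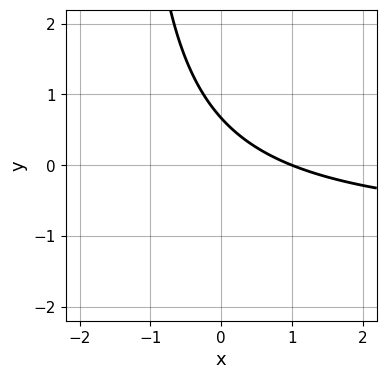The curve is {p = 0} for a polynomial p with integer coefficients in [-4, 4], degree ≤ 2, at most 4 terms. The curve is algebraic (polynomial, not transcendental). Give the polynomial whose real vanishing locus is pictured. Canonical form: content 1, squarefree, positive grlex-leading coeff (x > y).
2*x*y + 2*x + 3*y - 2

1. deg p = 2.
2. From the axis intercepts and sections: it crosses the x-axis at the gridline x = 1.
3. Together with the visible shape, these determine p as stated.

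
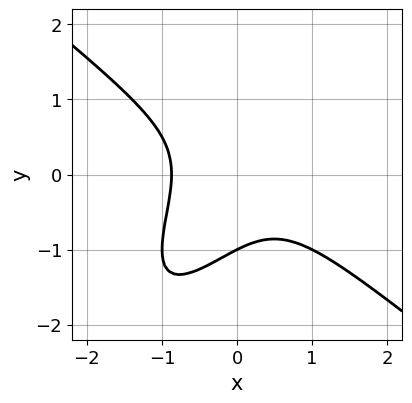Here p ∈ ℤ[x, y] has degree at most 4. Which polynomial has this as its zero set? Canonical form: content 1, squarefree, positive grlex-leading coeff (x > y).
3*x^3 - 3*x*y^2 + 2*y^3 + 2

Degree: a generic line meets the curve in up to 3 points, so deg p = 3.
Observable constraints: one y-axis crossing is at y = -1.
Assembling these constraints gives the stated polynomial.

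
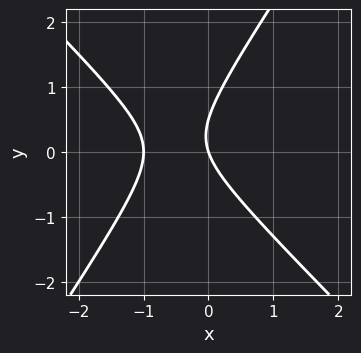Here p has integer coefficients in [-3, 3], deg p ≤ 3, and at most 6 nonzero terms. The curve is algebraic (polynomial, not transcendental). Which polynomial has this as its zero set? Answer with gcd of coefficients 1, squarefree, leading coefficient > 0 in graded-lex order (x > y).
3*x^2 + x*y - 2*y^2 + 3*x + y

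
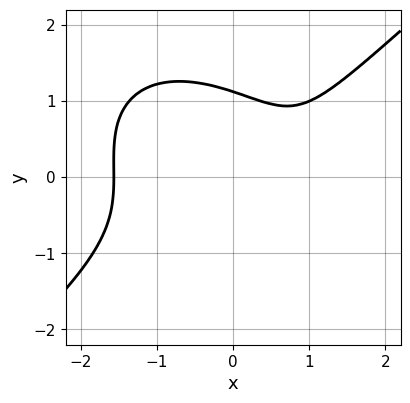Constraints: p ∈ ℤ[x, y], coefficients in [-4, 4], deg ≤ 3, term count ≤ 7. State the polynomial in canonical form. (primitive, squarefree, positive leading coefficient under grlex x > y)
2*x^3 - 3*y^3 + y^2 - 3*x + 3

First, degree: the shape is more complex than any degree-2 curve, so deg p = 3.
Finally, solving for integer coefficients yields p as stated.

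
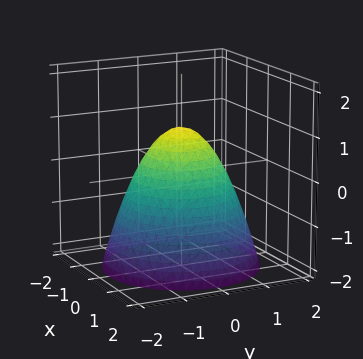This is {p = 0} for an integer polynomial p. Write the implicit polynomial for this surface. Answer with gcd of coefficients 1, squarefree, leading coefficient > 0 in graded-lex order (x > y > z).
1. The degree is 2 — a generic line meets the surface in up to 2 points.
2. Symmetries: the z-axis is an axis of rotation, so x and y enter only as x² + y².
3. Checking where it meets the axes: among the integer gridlines, it crosses the x-axis at x ∈ {-1, 1}; it meets the z-axis at z = 1 (among the integer gridlines); among the integer gridlines, it crosses the y-axis at y ∈ {-1, 1}; a circular section at z = 0 has radius exactly 1.
4. These observations pin down the coefficients.

x^2 + y^2 + z - 1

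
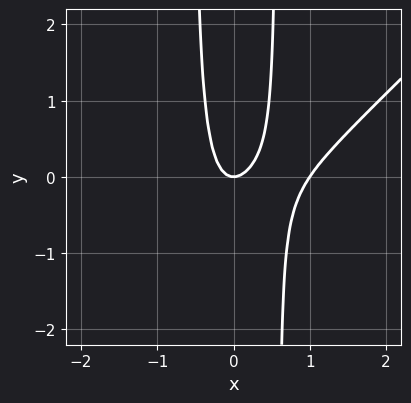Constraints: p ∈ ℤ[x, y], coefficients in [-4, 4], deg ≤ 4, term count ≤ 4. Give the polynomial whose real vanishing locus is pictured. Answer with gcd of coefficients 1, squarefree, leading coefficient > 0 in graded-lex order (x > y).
3*x^3 - 3*x^2*y - 3*x^2 + y

(a) deg p = 3. A generic line meets the curve in up to 3 points.
(b) Observable constraints: it crosses the y-axis at the gridline y = 0; the x-axis gridline crossings are at x ∈ {0, 1}.
(c) Assembling these constraints gives the stated polynomial.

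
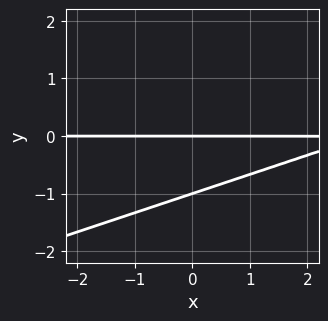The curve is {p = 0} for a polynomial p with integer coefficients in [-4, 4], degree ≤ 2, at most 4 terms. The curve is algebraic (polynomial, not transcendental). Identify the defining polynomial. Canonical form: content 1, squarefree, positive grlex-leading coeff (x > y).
x*y - 3*y^2 - 3*y

1. Degree: a generic line meets the curve in up to 2 points, so deg p = 2.
2. From the visible intercepts: the visible x-axis segment lies entirely on the curve; the y-axis gridline crossings are at y ∈ {-1, 0}.
3. Assembling these constraints gives the stated polynomial.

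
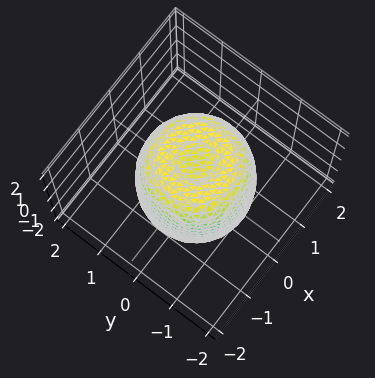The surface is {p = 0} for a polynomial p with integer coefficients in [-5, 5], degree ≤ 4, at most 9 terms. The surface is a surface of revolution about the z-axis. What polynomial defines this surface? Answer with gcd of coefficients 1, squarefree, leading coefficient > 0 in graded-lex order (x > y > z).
2*x^4 + 4*x^2*y^2 + 2*y^4 - 2*x^2 - 2*y^2 + z^2 - 2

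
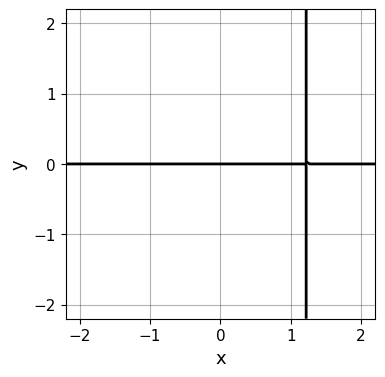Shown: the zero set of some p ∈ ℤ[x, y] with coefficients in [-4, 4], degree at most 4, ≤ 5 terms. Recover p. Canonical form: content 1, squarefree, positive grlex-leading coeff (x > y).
3*x^3*y - 2*x*y - 3*y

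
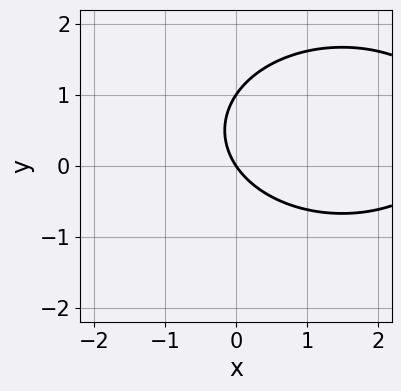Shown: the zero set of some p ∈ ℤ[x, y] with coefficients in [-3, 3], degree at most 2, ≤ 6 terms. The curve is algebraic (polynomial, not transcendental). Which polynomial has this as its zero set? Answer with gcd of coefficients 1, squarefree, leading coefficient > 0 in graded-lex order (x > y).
x^2 + 2*y^2 - 3*x - 2*y

deg p = 2. A generic line meets the curve in up to 2 points.
Reading off the gridlines: it meets the x-axis at x = 0 (among the integer gridlines); among the integer gridlines, it crosses the y-axis at y ∈ {0, 1}.
Together with the visible shape, these determine p as stated.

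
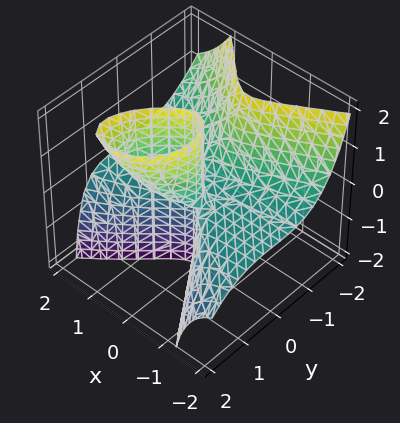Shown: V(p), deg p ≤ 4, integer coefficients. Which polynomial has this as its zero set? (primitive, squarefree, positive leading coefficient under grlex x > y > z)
3*x^2*z - 2*x*y*z + 2*y^3 - y^2 - 2*y*z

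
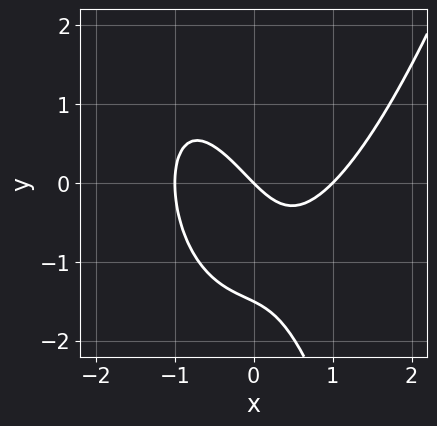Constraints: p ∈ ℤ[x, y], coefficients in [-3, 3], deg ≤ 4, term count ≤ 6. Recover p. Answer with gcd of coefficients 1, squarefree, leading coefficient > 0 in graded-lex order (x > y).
First, the degree is 3 — no degree-2 curve has this shape.
Then, reading off the gridlines: it crosses the y-axis at the gridline y = 0; among the integer gridlines, it crosses the x-axis at x ∈ {-1, 0, 1}.
Finally, fitting integer coefficients to these (and the overall shape) gives p.

3*x^3 - 3*x*y - 2*y^2 - 3*x - 3*y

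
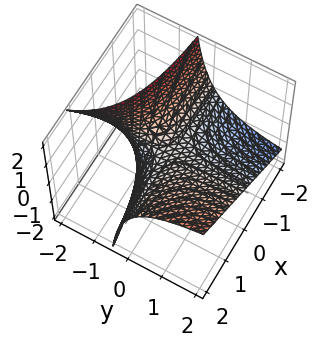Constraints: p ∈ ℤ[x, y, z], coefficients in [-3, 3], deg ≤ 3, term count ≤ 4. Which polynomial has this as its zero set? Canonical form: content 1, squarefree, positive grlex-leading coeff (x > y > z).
(a) Degree: a generic line meets the surface in up to 2 points, so deg p = 2.
(b) From the visible intercepts: every point of the y-axis in the box is on the surface; the visible x-axis segment lies entirely on the surface; one z-axis crossing is at z = 0.
(c) The integer polynomial consistent with all of this is the stated p.

x*y - y*z - z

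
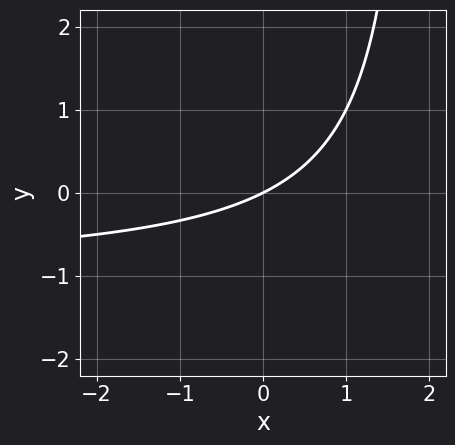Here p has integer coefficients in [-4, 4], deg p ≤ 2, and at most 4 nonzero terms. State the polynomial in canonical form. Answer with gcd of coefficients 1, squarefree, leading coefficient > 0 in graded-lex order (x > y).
The degree is 2 — a generic line meets the curve in up to 2 points.
Against the integer gridlines: it meets the y-axis at y = 0 (among the integer gridlines); it crosses the x-axis at the gridline x = 0.
Putting this together gives p.

x*y + x - 2*y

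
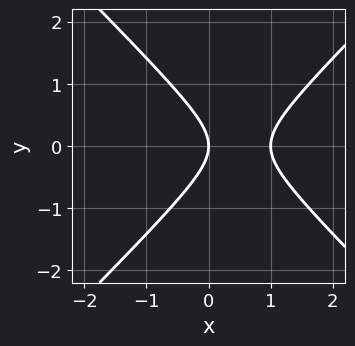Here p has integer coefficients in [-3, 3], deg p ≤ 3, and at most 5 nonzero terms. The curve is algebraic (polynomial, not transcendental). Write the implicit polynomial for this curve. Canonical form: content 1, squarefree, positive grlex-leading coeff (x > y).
The degree is 2 — a generic line meets the curve in up to 2 points.
Symmetries: the y ↦ −y reflection is a symmetry, so y appears only in even powers.
Observable constraints: it crosses the y-axis at the gridline y = 0; the x-axis gridline crossings are at x ∈ {0, 1}.
Together with the visible shape, these determine p as stated.

x^2 - y^2 - x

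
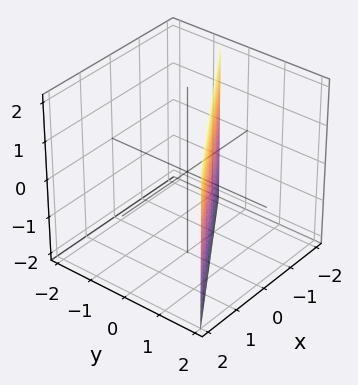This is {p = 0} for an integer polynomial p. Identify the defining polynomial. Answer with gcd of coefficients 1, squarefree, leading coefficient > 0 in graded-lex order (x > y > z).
2*x - 3*y + 2

Degree: the surface is flat (a plane), so deg p = 1.
From the axis intercepts and sections: one x-axis crossing is at x = -1; the surface avoids every integer z-axis point in the box.
Assembling these constraints gives the stated polynomial.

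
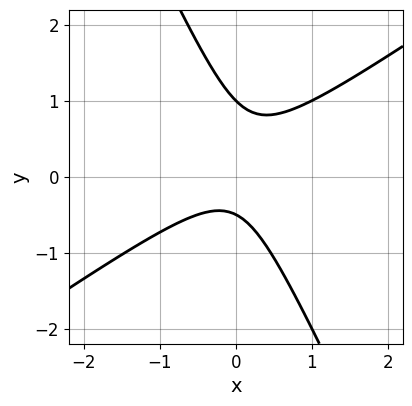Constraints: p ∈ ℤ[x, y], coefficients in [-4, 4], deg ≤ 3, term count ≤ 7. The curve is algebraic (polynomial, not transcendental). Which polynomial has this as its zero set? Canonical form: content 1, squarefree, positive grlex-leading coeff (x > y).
First, degree: the shape is more complex than any degree-1 curve, so deg p = 2.
Then, from the visible intercepts: the curve avoids every integer x-axis point in the box; it meets the y-axis at y = 1 (among the integer gridlines).
Finally, fitting integer coefficients to these (and the overall shape) gives p.

3*x^2 - 3*x*y - 2*y^2 + y + 1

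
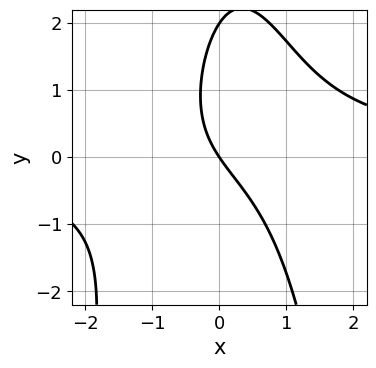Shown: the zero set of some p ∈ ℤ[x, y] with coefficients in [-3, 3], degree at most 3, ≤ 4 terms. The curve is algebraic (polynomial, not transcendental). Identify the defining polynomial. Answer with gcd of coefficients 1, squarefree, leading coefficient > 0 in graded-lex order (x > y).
First, the degree is 3 — a generic line meets the curve in up to 3 points.
Next, reading off the gridlines: the y-axis gridline crossings are at y ∈ {0, 2}; it meets the x-axis at x = 0 (among the integer gridlines).
Finally, assembling these constraints gives the stated polynomial.

2*x^2*y + y^2 - 3*x - 2*y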